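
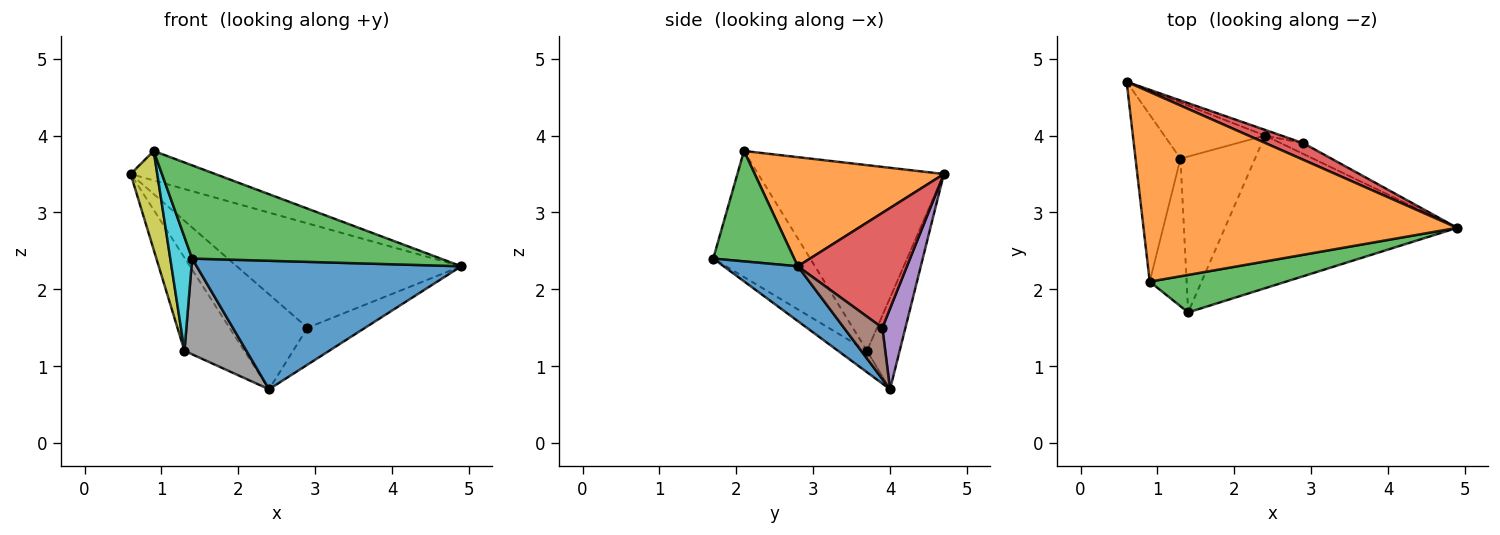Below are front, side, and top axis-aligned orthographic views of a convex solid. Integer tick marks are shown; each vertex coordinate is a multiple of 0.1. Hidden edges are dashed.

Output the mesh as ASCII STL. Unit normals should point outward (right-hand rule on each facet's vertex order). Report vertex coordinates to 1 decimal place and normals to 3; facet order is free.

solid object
 facet normal 0.178 -0.634 -0.753
  outer loop
   vertex 2.4 4.0 0.7
   vertex 4.9 2.8 2.3
   vertex 1.4 1.7 2.4
  endloop
 endfacet
 facet normal 0.325 0.145 0.934
  outer loop
   vertex 0.9 2.1 3.8
   vertex 4.9 2.8 2.3
   vertex 0.6 4.7 3.5
  endloop
 endfacet
 facet normal 0.289 -0.888 0.357
  outer loop
   vertex 0.9 2.1 3.8
   vertex 1.4 1.7 2.4
   vertex 4.9 2.8 2.3
  endloop
 endfacet
 facet normal 0.433 0.890 0.142
  outer loop
   vertex 2.9 3.9 1.5
   vertex 0.6 4.7 3.5
   vertex 4.9 2.8 2.3
  endloop
 endfacet
 facet normal 0.283 0.957 -0.057
  outer loop
   vertex 2.9 3.9 1.5
   vertex 2.4 4.0 0.7
   vertex 0.6 4.7 3.5
  endloop
 endfacet
 facet normal 0.539 0.809 -0.236
  outer loop
   vertex 2.9 3.9 1.5
   vertex 4.9 2.8 2.3
   vertex 2.4 4.0 0.7
  endloop
 endfacet
 facet normal -0.424 0.776 -0.467
  outer loop
   vertex 1.3 3.7 1.2
   vertex 0.6 4.7 3.5
   vertex 2.4 4.0 0.7
  endloop
 endfacet
 facet normal -0.238 -0.508 -0.828
  outer loop
   vertex 1.3 3.7 1.2
   vertex 2.4 4.0 0.7
   vertex 1.4 1.7 2.4
  endloop
 endfacet
 facet normal -0.963 -0.138 -0.233
  outer loop
   vertex 1.3 3.7 1.2
   vertex 0.9 2.1 3.8
   vertex 0.6 4.7 3.5
  endloop
 endfacet
 facet normal -0.938 -0.212 -0.275
  outer loop
   vertex 1.3 3.7 1.2
   vertex 1.4 1.7 2.4
   vertex 0.9 2.1 3.8
  endloop
 endfacet
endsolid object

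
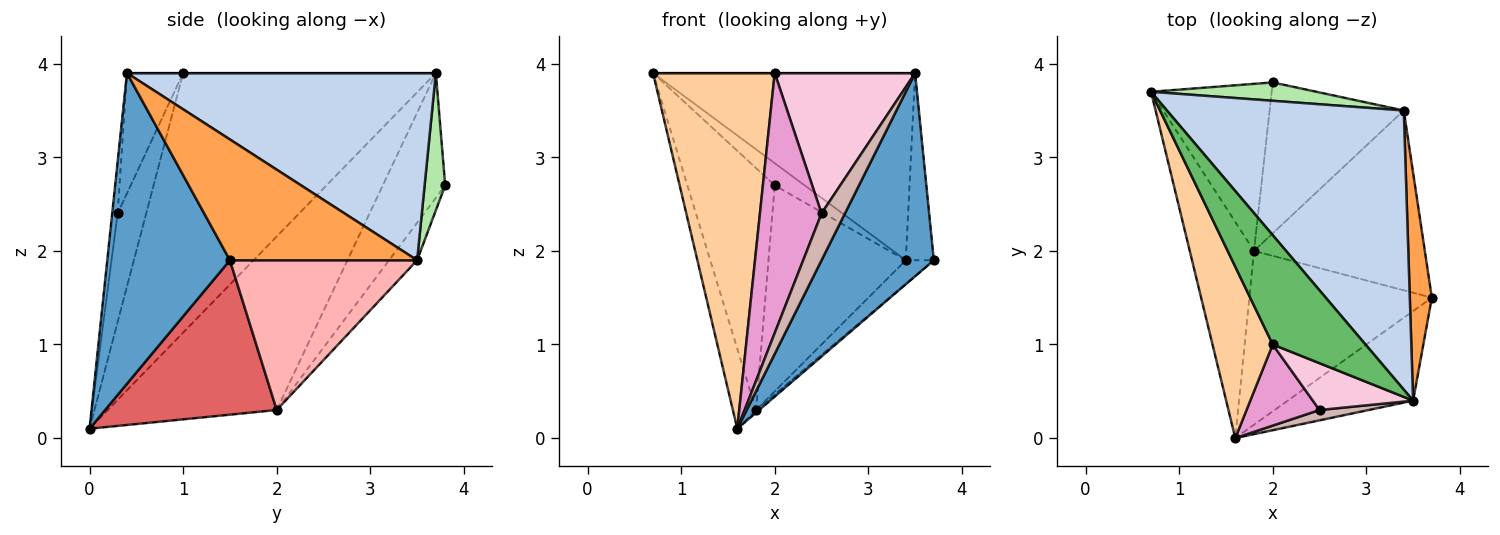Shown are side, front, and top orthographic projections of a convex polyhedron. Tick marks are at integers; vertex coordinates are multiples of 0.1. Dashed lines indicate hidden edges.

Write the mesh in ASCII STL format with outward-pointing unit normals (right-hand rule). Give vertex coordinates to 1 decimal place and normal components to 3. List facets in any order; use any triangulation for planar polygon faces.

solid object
 facet normal 0.707 -0.647 -0.285
  outer loop
   vertex 3.5 0.4 3.9
   vertex 1.6 0.0 0.1
   vertex 3.7 1.5 1.9
  endloop
 endfacet
 facet normal 0.549 0.466 0.694
  outer loop
   vertex 3.4 3.5 1.9
   vertex 0.7 3.7 3.9
   vertex 3.5 0.4 3.9
  endloop
 endfacet
 facet normal 0.973 0.146 0.178
  outer loop
   vertex 3.4 3.5 1.9
   vertex 3.5 0.4 3.9
   vertex 3.7 1.5 1.9
  endloop
 endfacet
 facet normal -0.882 -0.425 0.205
  outer loop
   vertex 2.0 1.0 3.9
   vertex 0.7 3.7 3.9
   vertex 1.6 0.0 0.1
  endloop
 endfacet
 facet normal 0.000 0.000 1.000
  outer loop
   vertex 2.0 1.0 3.9
   vertex 3.5 0.4 3.9
   vertex 0.7 3.7 3.9
  endloop
 endfacet
 facet normal 0.468 0.681 0.564
  outer loop
   vertex 2.0 3.8 2.7
   vertex 0.7 3.7 3.9
   vertex 3.4 3.5 1.9
  endloop
 endfacet
 facet normal 0.646 0.012 -0.763
  outer loop
   vertex 1.8 2.0 0.3
   vertex 3.7 1.5 1.9
   vertex 1.6 0.0 0.1
  endloop
 endfacet
 facet normal 0.656 0.098 -0.748
  outer loop
   vertex 1.8 2.0 0.3
   vertex 3.4 3.5 1.9
   vertex 3.7 1.5 1.9
  endloop
 endfacet
 facet normal -0.163 0.796 -0.583
  outer loop
   vertex 1.8 2.0 0.3
   vertex 2.0 3.8 2.7
   vertex 3.4 3.5 1.9
  endloop
 endfacet
 facet normal -0.930 0.127 -0.344
  outer loop
   vertex 1.8 2.0 0.3
   vertex 1.6 0.0 0.1
   vertex 0.7 3.7 3.9
  endloop
 endfacet
 facet normal -0.507 0.709 -0.490
  outer loop
   vertex 1.8 2.0 0.3
   vertex 0.7 3.7 3.9
   vertex 2.0 3.8 2.7
  endloop
 endfacet
 facet normal -0.221 -0.952 0.211
  outer loop
   vertex 2.5 0.3 2.4
   vertex 1.6 0.0 0.1
   vertex 3.5 0.4 3.9
  endloop
 endfacet
 facet normal -0.405 -0.873 0.272
  outer loop
   vertex 2.5 0.3 2.4
   vertex 2.0 1.0 3.9
   vertex 1.6 0.0 0.1
  endloop
 endfacet
 facet normal -0.355 -0.887 0.296
  outer loop
   vertex 2.5 0.3 2.4
   vertex 3.5 0.4 3.9
   vertex 2.0 1.0 3.9
  endloop
 endfacet
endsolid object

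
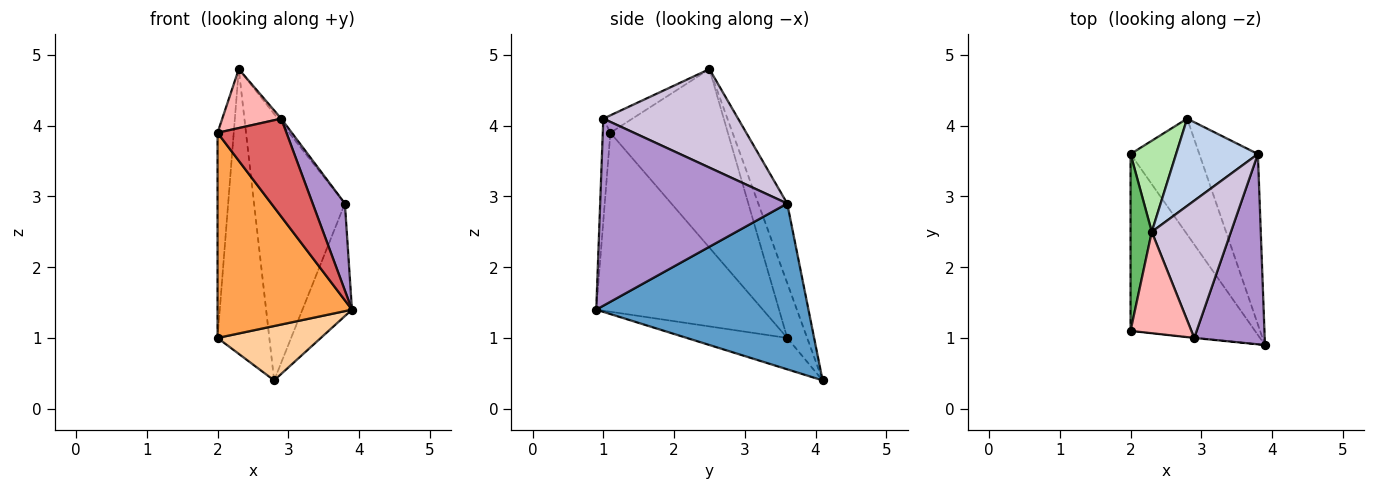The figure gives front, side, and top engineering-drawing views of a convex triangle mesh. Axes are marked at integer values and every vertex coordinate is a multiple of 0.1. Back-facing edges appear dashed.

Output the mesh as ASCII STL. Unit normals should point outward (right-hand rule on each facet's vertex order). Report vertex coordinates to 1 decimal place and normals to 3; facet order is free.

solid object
 facet normal 0.921 0.215 -0.325
  outer loop
   vertex 3.8 3.6 2.9
   vertex 3.9 0.9 1.4
   vertex 2.8 4.1 0.4
  endloop
 endfacet
 facet normal -0.290 0.910 0.298
  outer loop
   vertex 3.8 3.6 2.9
   vertex 2.8 4.1 0.4
   vertex 2.3 2.5 4.8
  endloop
 endfacet
 facet normal -0.684 -0.552 -0.476
  outer loop
   vertex 2.0 3.6 1.0
   vertex 3.9 0.9 1.4
   vertex 2.0 1.1 3.9
  endloop
 endfacet
 facet normal -0.382 -0.393 -0.837
  outer loop
   vertex 2.0 3.6 1.0
   vertex 2.8 4.1 0.4
   vertex 3.9 0.9 1.4
  endloop
 endfacet
 facet normal -0.984 0.136 0.117
  outer loop
   vertex 2.0 3.6 1.0
   vertex 2.0 1.1 3.9
   vertex 2.3 2.5 4.8
  endloop
 endfacet
 facet normal -0.344 0.894 0.286
  outer loop
   vertex 2.0 3.6 1.0
   vertex 2.3 2.5 4.8
   vertex 2.8 4.1 0.4
  endloop
 endfacet
 facet normal -0.110 -0.994 -0.004
  outer loop
   vertex 2.9 1.0 4.1
   vertex 2.0 1.1 3.9
   vertex 3.9 0.9 1.4
  endloop
 endfacet
 facet normal -0.241 -0.488 0.839
  outer loop
   vertex 2.9 1.0 4.1
   vertex 2.3 2.5 4.8
   vertex 2.0 1.1 3.9
  endloop
 endfacet
 facet normal 0.924 -0.159 0.348
  outer loop
   vertex 2.9 1.0 4.1
   vertex 3.9 0.9 1.4
   vertex 3.8 3.6 2.9
  endloop
 endfacet
 facet normal 0.779 0.019 0.626
  outer loop
   vertex 2.9 1.0 4.1
   vertex 3.8 3.6 2.9
   vertex 2.3 2.5 4.8
  endloop
 endfacet
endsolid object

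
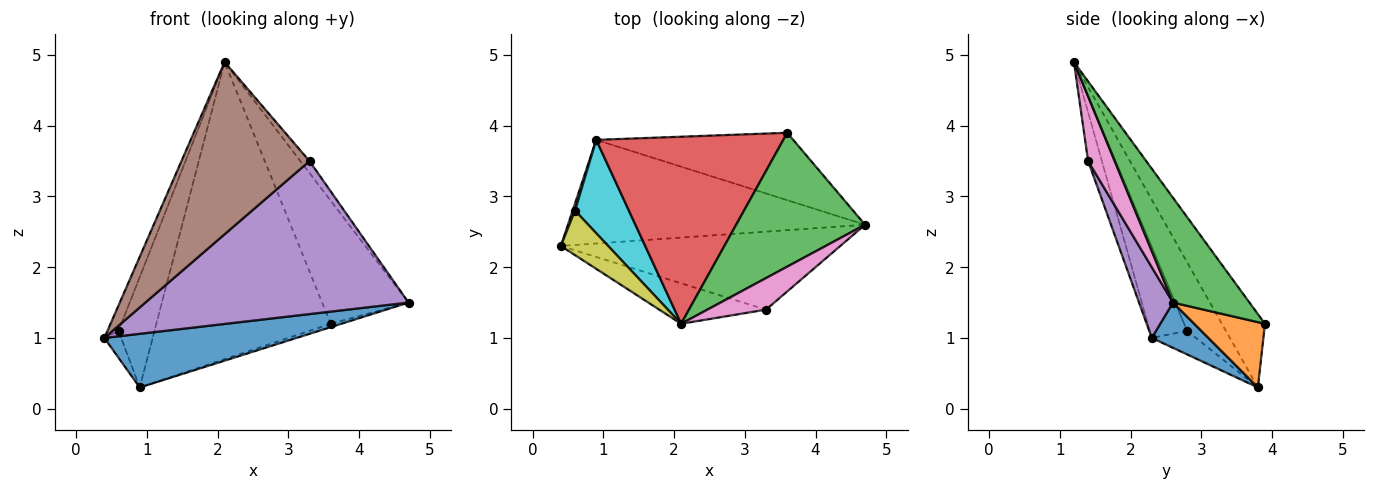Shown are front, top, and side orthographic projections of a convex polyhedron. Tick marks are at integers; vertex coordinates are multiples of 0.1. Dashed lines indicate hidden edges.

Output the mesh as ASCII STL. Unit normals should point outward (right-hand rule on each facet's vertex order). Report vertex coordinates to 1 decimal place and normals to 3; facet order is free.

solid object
 facet normal 0.134 -0.455 -0.880
  outer loop
   vertex 0.9 3.8 0.3
   vertex 4.7 2.6 1.5
   vertex 0.4 2.3 1.0
  endloop
 endfacet
 facet normal 0.314 0.047 -0.948
  outer loop
   vertex 3.6 3.9 1.2
   vertex 4.7 2.6 1.5
   vertex 0.9 3.8 0.3
  endloop
 endfacet
 facet normal 0.514 0.580 0.632
  outer loop
   vertex 3.6 3.9 1.2
   vertex 2.1 1.2 4.9
   vertex 4.7 2.6 1.5
  endloop
 endfacet
 facet normal -0.205 0.828 0.522
  outer loop
   vertex 3.6 3.9 1.2
   vertex 0.9 3.8 0.3
   vertex 2.1 1.2 4.9
  endloop
 endfacet
 facet normal 0.114 -0.885 -0.451
  outer loop
   vertex 3.3 1.4 3.5
   vertex 0.4 2.3 1.0
   vertex 4.7 2.6 1.5
  endloop
 endfacet
 facet normal -0.104 -0.968 -0.228
  outer loop
   vertex 3.3 1.4 3.5
   vertex 2.1 1.2 4.9
   vertex 0.4 2.3 1.0
  endloop
 endfacet
 facet normal 0.718 0.247 0.651
  outer loop
   vertex 3.3 1.4 3.5
   vertex 4.7 2.6 1.5
   vertex 2.1 1.2 4.9
  endloop
 endfacet
 facet normal -0.931 0.354 0.093
  outer loop
   vertex 0.6 2.8 1.1
   vertex 0.9 3.8 0.3
   vertex 0.4 2.3 1.0
  endloop
 endfacet
 facet normal -0.858 0.254 0.446
  outer loop
   vertex 0.6 2.8 1.1
   vertex 0.4 2.3 1.0
   vertex 2.1 1.2 4.9
  endloop
 endfacet
 facet normal -0.635 0.590 0.499
  outer loop
   vertex 0.6 2.8 1.1
   vertex 2.1 1.2 4.9
   vertex 0.9 3.8 0.3
  endloop
 endfacet
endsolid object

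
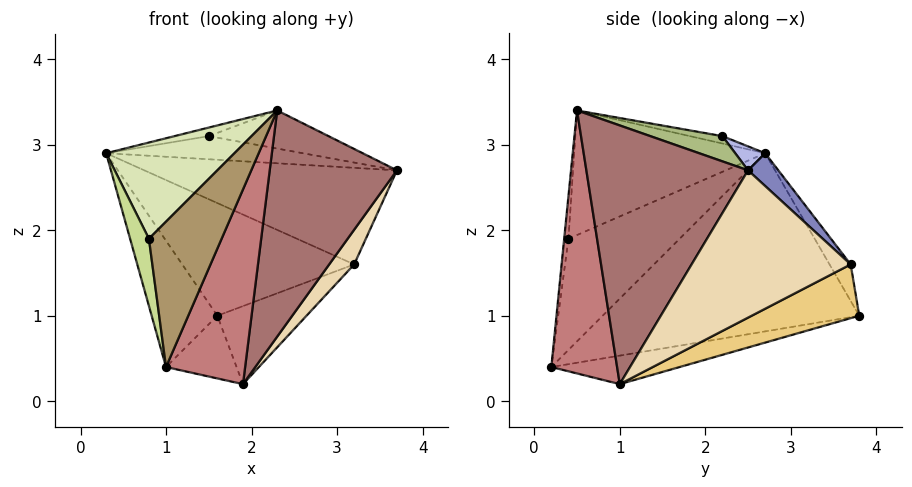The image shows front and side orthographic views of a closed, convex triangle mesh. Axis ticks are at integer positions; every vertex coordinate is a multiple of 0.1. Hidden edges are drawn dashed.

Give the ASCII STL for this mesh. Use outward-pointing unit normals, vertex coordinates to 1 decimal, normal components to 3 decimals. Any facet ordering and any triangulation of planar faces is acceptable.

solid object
 facet normal -0.860 0.220 -0.461
  outer loop
   vertex 1.6 3.8 1.0
   vertex 1.0 0.2 0.4
   vertex 0.3 2.7 2.9
  endloop
 endfacet
 facet normal 0.083 0.692 0.717
  outer loop
   vertex 3.2 3.7 1.6
   vertex 0.3 2.7 2.9
   vertex 3.7 2.5 2.7
  endloop
 endfacet
 facet normal -0.110 0.891 0.441
  outer loop
   vertex 3.2 3.7 1.6
   vertex 1.6 3.8 1.0
   vertex 0.3 2.7 2.9
  endloop
 endfacet
 facet normal 0.081 0.531 0.843
  outer loop
   vertex 1.5 2.2 3.1
   vertex 3.7 2.5 2.7
   vertex 0.3 2.7 2.9
  endloop
 endfacet
 facet normal -0.114 0.120 0.986
  outer loop
   vertex 1.5 2.2 3.1
   vertex 0.3 2.7 2.9
   vertex 2.3 0.5 3.4
  endloop
 endfacet
 facet normal 0.142 0.237 0.961
  outer loop
   vertex 1.5 2.2 3.1
   vertex 2.3 0.5 3.4
   vertex 3.7 2.5 2.7
  endloop
 endfacet
 facet normal -0.980 -0.166 -0.109
  outer loop
   vertex 0.8 0.4 1.9
   vertex 0.3 2.7 2.9
   vertex 1.0 0.2 0.4
  endloop
 endfacet
 facet normal -0.627 -0.421 0.655
  outer loop
   vertex 0.8 0.4 1.9
   vertex 2.3 0.5 3.4
   vertex 0.3 2.7 2.9
  endloop
 endfacet
 facet normal -0.058 -0.991 0.124
  outer loop
   vertex 0.8 0.4 1.9
   vertex 1.0 0.2 0.4
   vertex 2.3 0.5 3.4
  endloop
 endfacet
 facet normal -0.389 0.214 -0.896
  outer loop
   vertex 1.9 1.0 0.2
   vertex 1.0 0.2 0.4
   vertex 1.6 3.8 1.0
  endloop
 endfacet
 facet normal 0.352 0.292 -0.889
  outer loop
   vertex 1.9 1.0 0.2
   vertex 1.6 3.8 1.0
   vertex 3.2 3.7 1.6
  endloop
 endfacet
 facet normal 0.840 -0.132 -0.526
  outer loop
   vertex 1.9 1.0 0.2
   vertex 3.2 3.7 1.6
   vertex 3.7 2.5 2.7
  endloop
 endfacet
 facet normal 0.771 -0.607 -0.191
  outer loop
   vertex 1.9 1.0 0.2
   vertex 3.7 2.5 2.7
   vertex 2.3 0.5 3.4
  endloop
 endfacet
 facet normal 0.627 -0.754 -0.196
  outer loop
   vertex 1.9 1.0 0.2
   vertex 2.3 0.5 3.4
   vertex 1.0 0.2 0.4
  endloop
 endfacet
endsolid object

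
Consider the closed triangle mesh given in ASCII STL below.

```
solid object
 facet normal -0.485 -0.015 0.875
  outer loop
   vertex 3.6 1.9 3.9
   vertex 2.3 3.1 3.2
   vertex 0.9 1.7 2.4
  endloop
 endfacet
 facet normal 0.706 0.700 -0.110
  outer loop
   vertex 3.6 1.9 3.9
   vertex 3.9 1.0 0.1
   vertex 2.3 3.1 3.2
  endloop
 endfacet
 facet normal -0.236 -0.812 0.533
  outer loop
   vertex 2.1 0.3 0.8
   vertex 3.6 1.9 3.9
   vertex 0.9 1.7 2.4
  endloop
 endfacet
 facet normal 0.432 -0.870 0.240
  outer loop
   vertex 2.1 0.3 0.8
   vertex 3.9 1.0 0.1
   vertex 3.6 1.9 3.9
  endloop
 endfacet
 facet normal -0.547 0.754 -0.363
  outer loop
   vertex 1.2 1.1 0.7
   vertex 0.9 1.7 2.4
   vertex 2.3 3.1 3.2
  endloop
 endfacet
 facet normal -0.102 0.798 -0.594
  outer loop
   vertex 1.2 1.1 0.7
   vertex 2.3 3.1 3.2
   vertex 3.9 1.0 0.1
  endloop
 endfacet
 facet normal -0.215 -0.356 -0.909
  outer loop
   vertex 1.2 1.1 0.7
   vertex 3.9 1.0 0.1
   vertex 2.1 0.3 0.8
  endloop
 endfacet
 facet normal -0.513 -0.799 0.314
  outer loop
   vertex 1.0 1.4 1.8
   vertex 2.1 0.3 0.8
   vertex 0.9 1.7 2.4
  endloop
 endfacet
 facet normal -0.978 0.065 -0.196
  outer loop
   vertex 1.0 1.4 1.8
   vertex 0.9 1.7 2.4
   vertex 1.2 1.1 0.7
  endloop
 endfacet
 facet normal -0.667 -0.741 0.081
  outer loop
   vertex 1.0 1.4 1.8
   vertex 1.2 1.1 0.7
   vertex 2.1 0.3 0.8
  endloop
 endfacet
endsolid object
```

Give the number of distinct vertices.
7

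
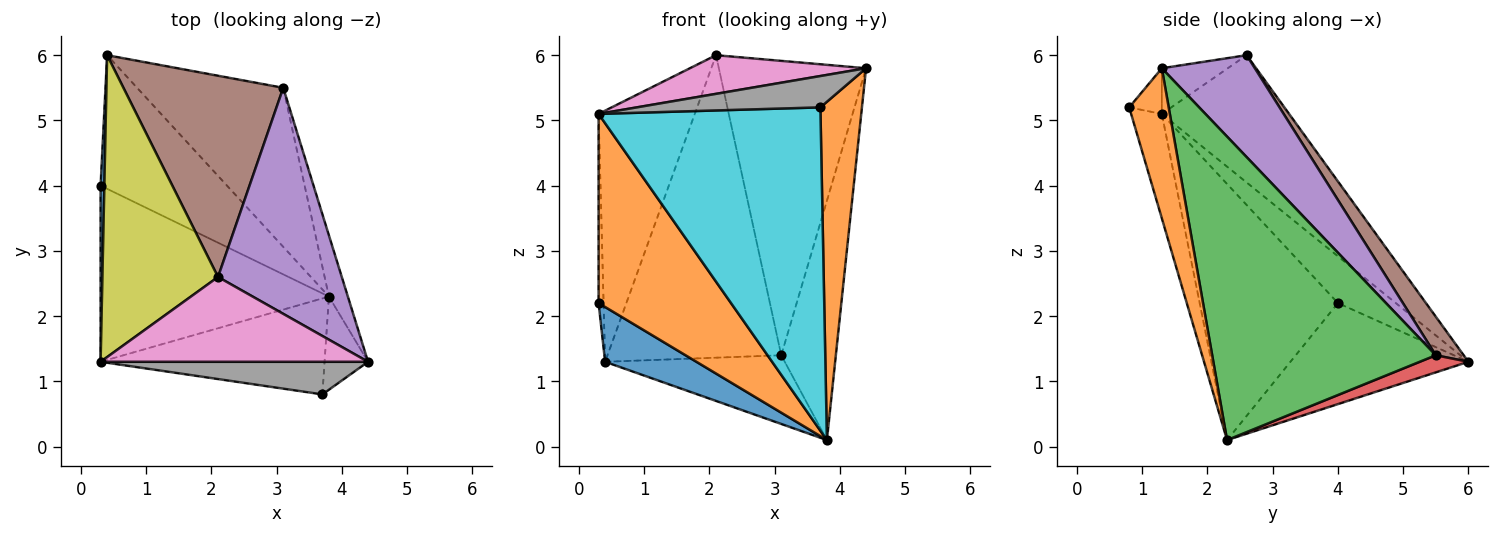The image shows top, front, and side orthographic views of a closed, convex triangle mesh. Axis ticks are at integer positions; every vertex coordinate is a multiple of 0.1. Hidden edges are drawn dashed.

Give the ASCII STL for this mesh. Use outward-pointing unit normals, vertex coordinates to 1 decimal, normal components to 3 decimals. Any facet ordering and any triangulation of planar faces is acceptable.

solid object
 facet normal -0.595 -0.305 -0.744
  outer loop
   vertex 3.8 2.3 0.1
   vertex 0.3 4.0 2.2
   vertex 0.4 6.0 1.3
  endloop
 endfacet
 facet normal 0.676 -0.711 -0.196
  outer loop
   vertex 3.7 0.8 5.2
   vertex 3.8 2.3 0.1
   vertex 4.4 1.3 5.8
  endloop
 endfacet
 facet normal 0.970 0.237 -0.061
  outer loop
   vertex 3.1 5.5 1.4
   vertex 4.4 1.3 5.8
   vertex 3.8 2.3 0.1
  endloop
 endfacet
 facet normal 0.107 0.394 -0.913
  outer loop
   vertex 3.1 5.5 1.4
   vertex 3.8 2.3 0.1
   vertex 0.4 6.0 1.3
  endloop
 endfacet
 facet normal 0.448 0.709 0.544
  outer loop
   vertex 3.1 5.5 1.4
   vertex 2.1 2.6 6.0
   vertex 4.4 1.3 5.8
  endloop
 endfacet
 facet normal 0.132 0.825 0.549
  outer loop
   vertex 3.1 5.5 1.4
   vertex 0.4 6.0 1.3
   vertex 2.1 2.6 6.0
  endloop
 endfacet
 facet normal -0.154 -0.410 0.899
  outer loop
   vertex 0.3 1.3 5.1
   vertex 4.4 1.3 5.8
   vertex 2.1 2.6 6.0
  endloop
 endfacet
 facet normal -0.122 -0.688 0.716
  outer loop
   vertex 0.3 1.3 5.1
   vertex 3.7 0.8 5.2
   vertex 4.4 1.3 5.8
  endloop
 endfacet
 facet normal -0.646 0.488 0.587
  outer loop
   vertex 0.3 1.3 5.1
   vertex 2.1 2.6 6.0
   vertex 0.4 6.0 1.3
  endloop
 endfacet
 facet normal -0.131 -0.950 -0.282
  outer loop
   vertex 0.3 1.3 5.1
   vertex 3.8 2.3 0.1
   vertex 3.7 0.8 5.2
  endloop
 endfacet
 facet normal -0.993 0.085 0.080
  outer loop
   vertex 0.3 1.3 5.1
   vertex 0.4 6.0 1.3
   vertex 0.3 4.0 2.2
  endloop
 endfacet
 facet normal -0.607 -0.581 -0.541
  outer loop
   vertex 0.3 1.3 5.1
   vertex 0.3 4.0 2.2
   vertex 3.8 2.3 0.1
  endloop
 endfacet
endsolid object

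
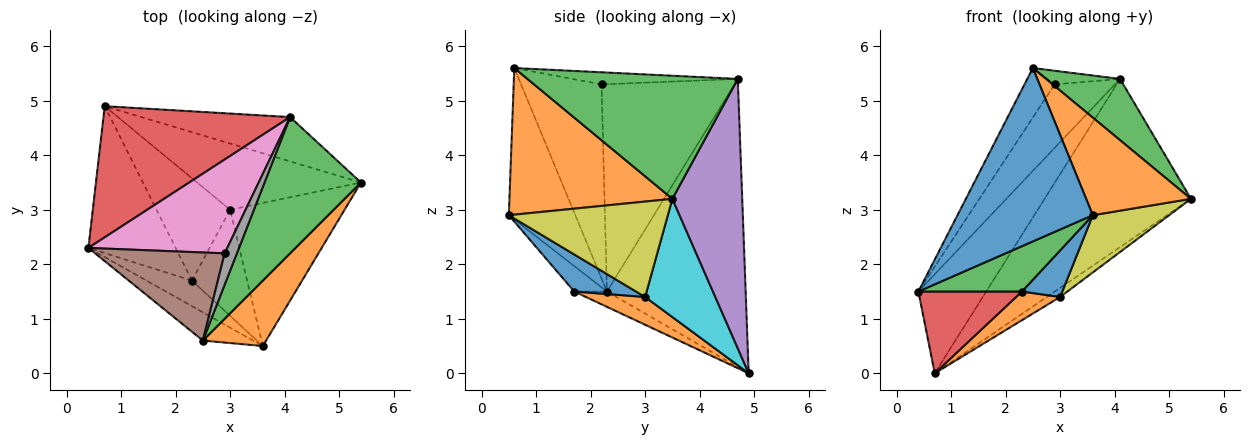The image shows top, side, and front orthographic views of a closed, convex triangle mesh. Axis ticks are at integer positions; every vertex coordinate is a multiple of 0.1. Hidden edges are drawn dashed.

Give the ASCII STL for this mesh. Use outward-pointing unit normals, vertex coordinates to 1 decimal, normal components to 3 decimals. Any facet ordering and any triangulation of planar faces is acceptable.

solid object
 facet normal -0.436 -0.888 -0.145
  outer loop
   vertex 2.5 0.6 5.6
   vertex 0.4 2.3 1.5
   vertex 3.6 0.5 2.9
  endloop
 endfacet
 facet normal 0.791 -0.509 0.341
  outer loop
   vertex 2.5 0.6 5.6
   vertex 3.6 0.5 2.9
   vertex 5.4 3.5 3.2
  endloop
 endfacet
 facet normal 0.759 -0.267 0.594
  outer loop
   vertex 4.1 4.7 5.4
   vertex 2.5 0.6 5.6
   vertex 5.4 3.5 3.2
  endloop
 endfacet
 facet normal -0.776 0.380 0.503
  outer loop
   vertex 0.7 4.9 0.0
   vertex 0.4 2.3 1.5
   vertex 4.1 4.7 5.4
  endloop
 endfacet
 facet normal 0.419 0.878 -0.231
  outer loop
   vertex 0.7 4.9 0.0
   vertex 4.1 4.7 5.4
   vertex 5.4 3.5 3.2
  endloop
 endfacet
 facet normal -0.794 0.298 0.530
  outer loop
   vertex 2.9 2.2 5.3
   vertex 0.4 2.3 1.5
   vertex 2.5 0.6 5.6
  endloop
 endfacet
 facet normal -0.778 0.352 0.521
  outer loop
   vertex 2.9 2.2 5.3
   vertex 4.1 4.7 5.4
   vertex 0.4 2.3 1.5
  endloop
 endfacet
 facet normal -0.672 0.295 0.679
  outer loop
   vertex 2.9 2.2 5.3
   vertex 2.5 0.6 5.6
   vertex 4.1 4.7 5.4
  endloop
 endfacet
 facet normal 0.612 -0.294 -0.734
  outer loop
   vertex 3.0 3.0 1.4
   vertex 5.4 3.5 3.2
   vertex 3.6 0.5 2.9
  endloop
 endfacet
 facet normal 0.582 0.110 -0.806
  outer loop
   vertex 3.0 3.0 1.4
   vertex 0.7 4.9 0.0
   vertex 5.4 3.5 3.2
  endloop
 endfacet
 facet normal 0.524 -0.342 -0.780
  outer loop
   vertex 2.3 1.7 1.5
   vertex 3.0 3.0 1.4
   vertex 3.6 0.5 2.9
  endloop
 endfacet
 facet normal 0.341 -0.253 -0.905
  outer loop
   vertex 2.3 1.7 1.5
   vertex 0.7 4.9 0.0
   vertex 3.0 3.0 1.4
  endloop
 endfacet
 facet normal -0.265 -0.840 -0.474
  outer loop
   vertex 2.3 1.7 1.5
   vertex 3.6 0.5 2.9
   vertex 0.4 2.3 1.5
  endloop
 endfacet
 facet normal -0.152 -0.481 -0.864
  outer loop
   vertex 2.3 1.7 1.5
   vertex 0.4 2.3 1.5
   vertex 0.7 4.9 0.0
  endloop
 endfacet
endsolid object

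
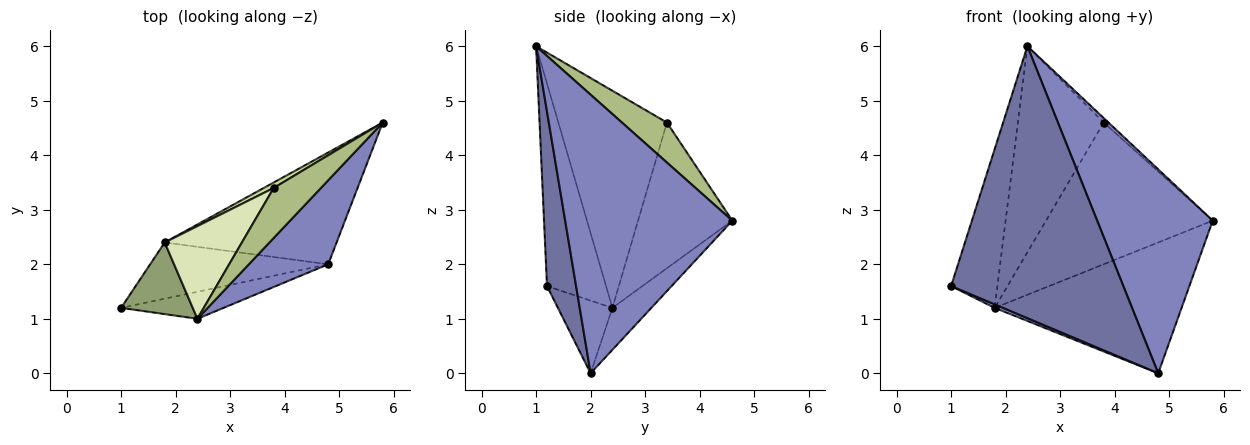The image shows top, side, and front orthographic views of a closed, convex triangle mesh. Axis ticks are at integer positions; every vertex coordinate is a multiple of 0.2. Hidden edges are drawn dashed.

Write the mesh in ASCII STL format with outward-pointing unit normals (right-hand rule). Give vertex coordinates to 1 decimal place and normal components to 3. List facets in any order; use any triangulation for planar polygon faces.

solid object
 facet normal 0.166 -0.981 -0.097
  outer loop
   vertex 2.4 1.0 6.0
   vertex 1.0 1.2 1.6
   vertex 4.8 2.0 0.0
  endloop
 endfacet
 facet normal 0.801 -0.554 0.228
  outer loop
   vertex 2.4 1.0 6.0
   vertex 4.8 2.0 0.0
   vertex 5.8 4.6 2.8
  endloop
 endfacet
 facet normal -0.377 -0.057 -0.924
  outer loop
   vertex 1.8 2.4 1.2
   vertex 4.8 2.0 0.0
   vertex 1.0 1.2 1.6
  endloop
 endfacet
 facet normal -0.156 0.751 -0.641
  outer loop
   vertex 1.8 2.4 1.2
   vertex 5.8 4.6 2.8
   vertex 4.8 2.0 0.0
  endloop
 endfacet
 facet normal -0.758 0.595 0.268
  outer loop
   vertex 1.8 2.4 1.2
   vertex 1.0 1.2 1.6
   vertex 2.4 1.0 6.0
  endloop
 endfacet
 facet normal 0.644 0.068 0.762
  outer loop
   vertex 3.8 3.4 4.6
   vertex 2.4 1.0 6.0
   vertex 5.8 4.6 2.8
  endloop
 endfacet
 facet normal -0.492 0.870 0.033
  outer loop
   vertex 3.8 3.4 4.6
   vertex 5.8 4.6 2.8
   vertex 1.8 2.4 1.2
  endloop
 endfacet
 facet normal -0.756 0.597 0.269
  outer loop
   vertex 3.8 3.4 4.6
   vertex 1.8 2.4 1.2
   vertex 2.4 1.0 6.0
  endloop
 endfacet
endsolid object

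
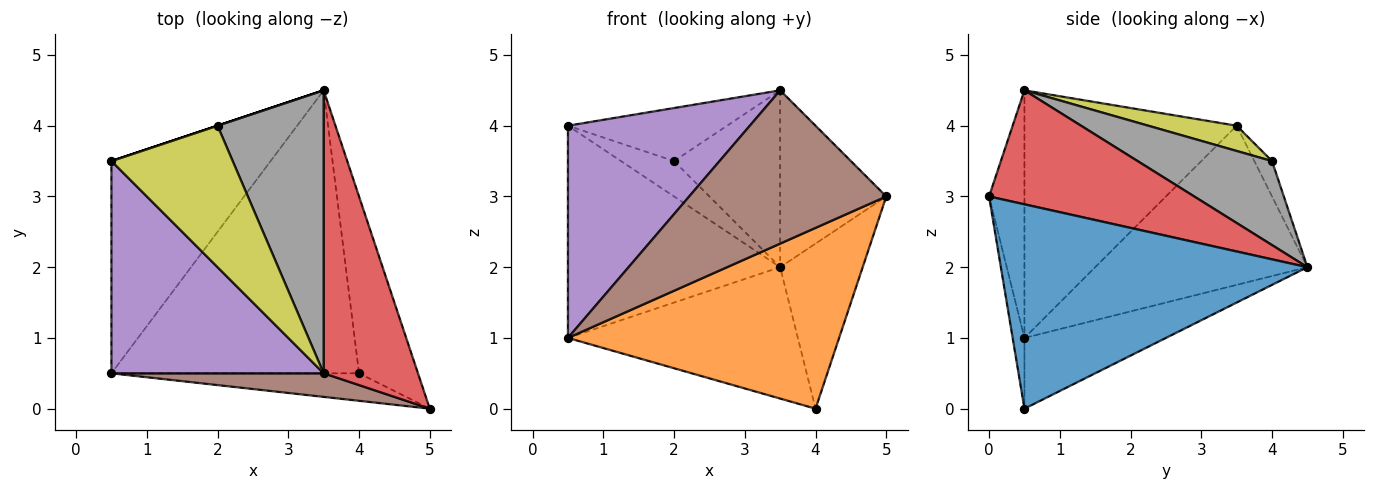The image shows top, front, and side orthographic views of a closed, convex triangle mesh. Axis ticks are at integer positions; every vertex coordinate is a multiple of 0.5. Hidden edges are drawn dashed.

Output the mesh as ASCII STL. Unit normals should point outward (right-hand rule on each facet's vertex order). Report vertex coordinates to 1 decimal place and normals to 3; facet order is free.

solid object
 facet normal 0.930 0.250 -0.268
  outer loop
   vertex 4.0 0.5 0.0
   vertex 3.5 4.5 2.0
   vertex 5.0 0.0 3.0
  endloop
 endfacet
 facet normal -0.043 -0.988 -0.150
  outer loop
   vertex 0.5 0.5 1.0
   vertex 4.0 0.5 0.0
   vertex 5.0 0.0 3.0
  endloop
 endfacet
 facet normal -0.251 0.408 -0.878
  outer loop
   vertex 0.5 0.5 1.0
   vertex 3.5 4.5 2.0
   vertex 4.0 0.5 0.0
  endloop
 endfacet
 facet normal 0.716 0.370 0.592
  outer loop
   vertex 3.5 0.5 4.5
   vertex 5.0 0.0 3.0
   vertex 3.5 4.5 2.0
  endloop
 endfacet
 facet normal -0.636 -0.545 0.545
  outer loop
   vertex 3.5 0.5 4.5
   vertex 0.5 3.5 4.0
   vertex 0.5 0.5 1.0
  endloop
 endfacet
 facet normal -0.175 -0.973 0.150
  outer loop
   vertex 3.5 0.5 4.5
   vertex 0.5 0.5 1.0
   vertex 5.0 0.0 3.0
  endloop
 endfacet
 facet normal -0.316 0.949 0.000
  outer loop
   vertex 2.0 4.0 3.5
   vertex 3.5 4.5 2.0
   vertex 0.5 3.5 4.0
  endloop
 endfacet
 facet normal 0.557 0.440 0.704
  outer loop
   vertex 2.0 4.0 3.5
   vertex 3.5 0.5 4.5
   vertex 3.5 4.5 2.0
  endloop
 endfacet
 facet normal 0.191 0.345 0.919
  outer loop
   vertex 2.0 4.0 3.5
   vertex 0.5 3.5 4.0
   vertex 3.5 0.5 4.5
  endloop
 endfacet
 facet normal -0.577 0.577 -0.577
  outer loop
   vertex 0.5 0.5 1.0
   vertex 0.5 3.5 4.0
   vertex 3.5 4.5 2.0
  endloop
 endfacet
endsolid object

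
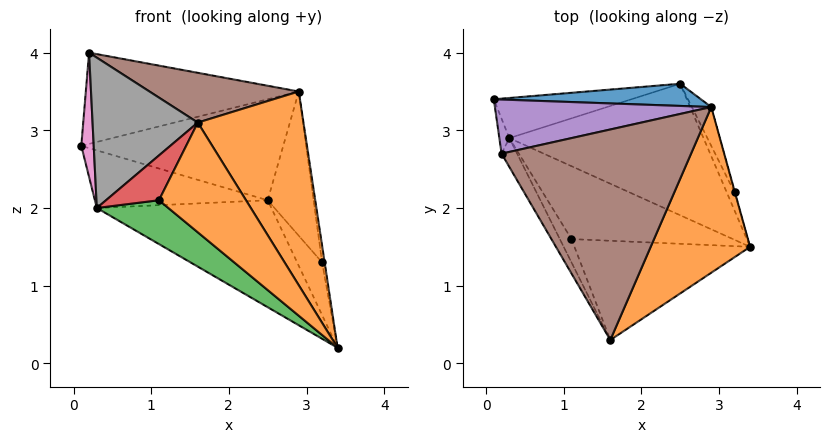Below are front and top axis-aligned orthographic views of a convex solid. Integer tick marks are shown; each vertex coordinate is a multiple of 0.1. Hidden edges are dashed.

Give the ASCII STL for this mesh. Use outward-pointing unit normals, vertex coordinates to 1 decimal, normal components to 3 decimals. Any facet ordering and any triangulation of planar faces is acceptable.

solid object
 facet normal -0.019 0.977 0.215
  outer loop
   vertex 2.9 3.3 3.5
   vertex 2.5 3.6 2.1
   vertex 0.1 3.4 2.8
  endloop
 endfacet
 facet normal 0.841 -0.411 0.352
  outer loop
   vertex 2.9 3.3 3.5
   vertex 1.6 0.3 3.1
   vertex 3.4 1.5 0.2
  endloop
 endfacet
 facet normal -0.229 0.799 -0.556
  outer loop
   vertex 0.3 2.9 2.0
   vertex 0.1 3.4 2.8
   vertex 2.5 3.6 2.1
  endloop
 endfacet
 facet normal -0.163 0.623 -0.765
  outer loop
   vertex 0.3 2.9 2.0
   vertex 2.5 3.6 2.1
   vertex 3.4 1.5 0.2
  endloop
 endfacet
 facet normal -0.096 0.856 0.508
  outer loop
   vertex 0.2 2.7 4.0
   vertex 2.9 3.3 3.5
   vertex 0.1 3.4 2.8
  endloop
 endfacet
 facet normal 0.225 -0.224 0.948
  outer loop
   vertex 0.2 2.7 4.0
   vertex 1.6 0.3 3.1
   vertex 2.9 3.3 3.5
  endloop
 endfacet
 facet normal -0.961 -0.265 -0.075
  outer loop
   vertex 0.2 2.7 4.0
   vertex 0.1 3.4 2.8
   vertex 0.3 2.9 2.0
  endloop
 endfacet
 facet normal -0.875 -0.476 -0.091
  outer loop
   vertex 0.2 2.7 4.0
   vertex 0.3 2.9 2.0
   vertex 1.6 0.3 3.1
  endloop
 endfacet
 facet normal 0.835 0.520 -0.179
  outer loop
   vertex 3.2 2.2 1.3
   vertex 3.4 1.5 0.2
   vertex 2.5 3.6 2.1
  endloop
 endfacet
 facet normal 0.948 0.316 -0.029
  outer loop
   vertex 3.2 2.2 1.3
   vertex 2.9 3.3 3.5
   vertex 3.4 1.5 0.2
  endloop
 endfacet
 facet normal 0.853 0.504 -0.136
  outer loop
   vertex 3.2 2.2 1.3
   vertex 2.5 3.6 2.1
   vertex 2.9 3.3 3.5
  endloop
 endfacet
 facet normal -0.506 -0.640 -0.579
  outer loop
   vertex 1.1 1.6 2.1
   vertex 3.4 1.5 0.2
   vertex 1.6 0.3 3.1
  endloop
 endfacet
 facet normal -0.590 -0.416 -0.692
  outer loop
   vertex 1.1 1.6 2.1
   vertex 0.3 2.9 2.0
   vertex 3.4 1.5 0.2
  endloop
 endfacet
 facet normal -0.811 -0.520 -0.270
  outer loop
   vertex 1.1 1.6 2.1
   vertex 1.6 0.3 3.1
   vertex 0.3 2.9 2.0
  endloop
 endfacet
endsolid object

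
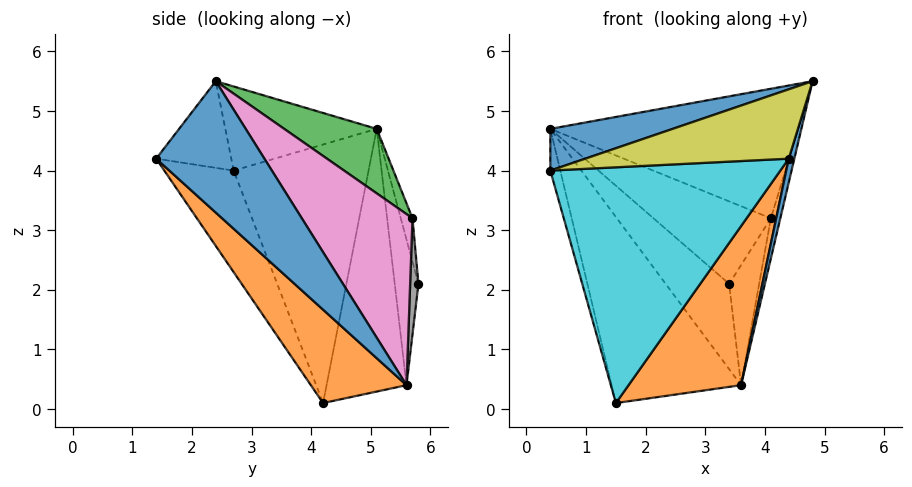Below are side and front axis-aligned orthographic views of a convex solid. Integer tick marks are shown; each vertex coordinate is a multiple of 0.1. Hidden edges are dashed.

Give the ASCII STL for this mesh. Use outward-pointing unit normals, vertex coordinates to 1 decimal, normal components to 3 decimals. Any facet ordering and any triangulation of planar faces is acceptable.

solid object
 facet normal -0.327 -0.265 0.907
  outer loop
   vertex 0.4 2.7 4.0
   vertex 4.8 2.4 5.5
   vertex 0.4 5.1 4.7
  endloop
 endfacet
 facet normal -0.967 0.072 -0.245
  outer loop
   vertex 0.4 2.7 4.0
   vertex 0.4 5.1 4.7
   vertex 1.5 4.2 0.1
  endloop
 endfacet
 facet normal 0.220 0.589 0.778
  outer loop
   vertex 4.1 5.7 3.2
   vertex 0.4 5.1 4.7
   vertex 4.8 2.4 5.5
  endloop
 endfacet
 facet normal -0.098 0.984 0.152
  outer loop
   vertex 4.1 5.7 3.2
   vertex 3.4 5.8 2.1
   vertex 0.4 5.1 4.7
  endloop
 endfacet
 facet normal -0.346 0.926 -0.150
  outer loop
   vertex 3.6 5.6 0.4
   vertex 0.4 5.1 4.7
   vertex 3.4 5.8 2.1
  endloop
 endfacet
 facet normal -0.504 0.817 -0.280
  outer loop
   vertex 3.6 5.6 0.4
   vertex 1.5 4.2 0.1
   vertex 0.4 5.1 4.7
  endloop
 endfacet
 facet normal 0.980 0.084 -0.178
  outer loop
   vertex 3.6 5.6 0.4
   vertex 4.1 5.7 3.2
   vertex 4.8 2.4 5.5
  endloop
 endfacet
 facet normal 0.266 0.961 -0.082
  outer loop
   vertex 3.6 5.6 0.4
   vertex 3.4 5.8 2.1
   vertex 4.1 5.7 3.2
  endloop
 endfacet
 facet normal -0.267 -0.723 0.638
  outer loop
   vertex 4.4 1.4 4.2
   vertex 4.8 2.4 5.5
   vertex 0.4 2.7 4.0
  endloop
 endfacet
 facet normal -0.263 -0.873 -0.410
  outer loop
   vertex 4.4 1.4 4.2
   vertex 0.4 2.7 4.0
   vertex 1.5 4.2 0.1
  endloop
 endfacet
 facet normal 0.965 -0.050 -0.258
  outer loop
   vertex 4.4 1.4 4.2
   vertex 3.6 5.6 0.4
   vertex 4.8 2.4 5.5
  endloop
 endfacet
 facet normal 0.463 -0.545 -0.699
  outer loop
   vertex 4.4 1.4 4.2
   vertex 1.5 4.2 0.1
   vertex 3.6 5.6 0.4
  endloop
 endfacet
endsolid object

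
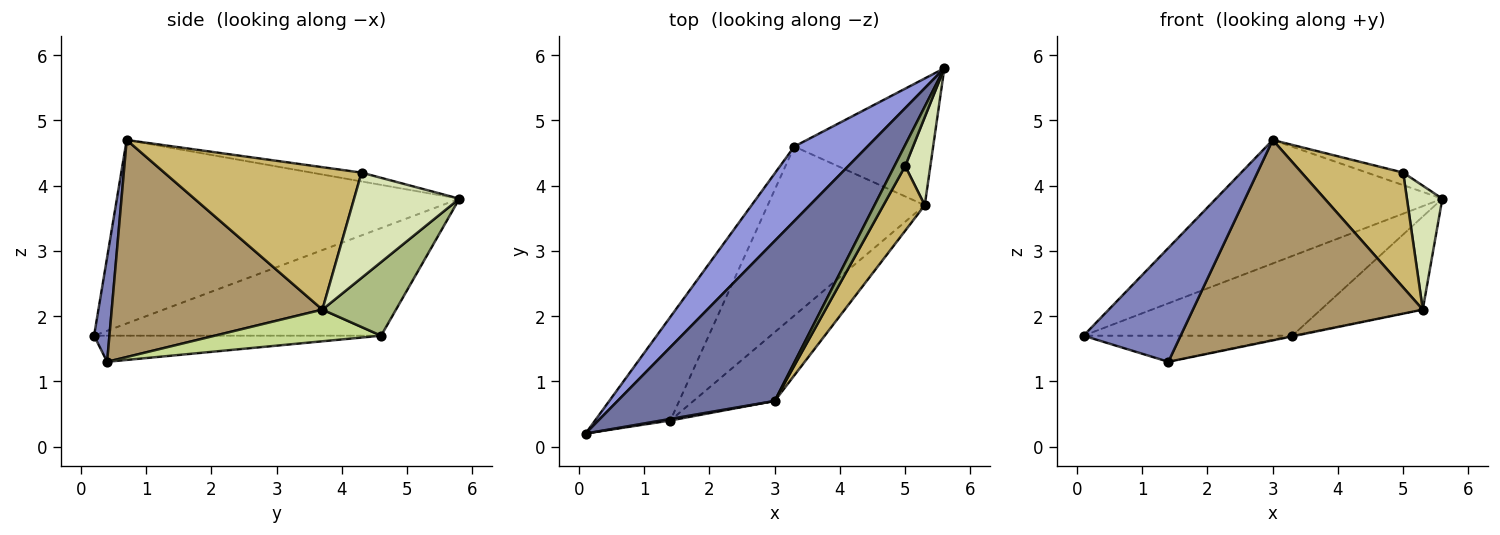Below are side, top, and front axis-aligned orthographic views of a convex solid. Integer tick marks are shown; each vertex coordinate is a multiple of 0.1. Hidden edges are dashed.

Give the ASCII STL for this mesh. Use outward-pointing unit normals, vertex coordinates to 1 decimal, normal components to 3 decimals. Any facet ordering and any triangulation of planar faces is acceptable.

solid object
 facet normal -0.679 0.449 0.581
  outer loop
   vertex 3.0 0.7 4.7
   vertex 5.6 5.8 3.8
   vertex 0.1 0.2 1.7
  endloop
 endfacet
 facet normal 0.156 -0.988 0.014
  outer loop
   vertex 1.4 0.4 1.3
   vertex 3.0 0.7 4.7
   vertex 0.1 0.2 1.7
  endloop
 endfacet
 facet normal -0.709 0.515 0.482
  outer loop
   vertex 3.3 4.6 1.7
   vertex 0.1 0.2 1.7
   vertex 5.6 5.8 3.8
  endloop
 endfacet
 facet normal -0.318 0.232 -0.919
  outer loop
   vertex 3.3 4.6 1.7
   vertex 1.4 0.4 1.3
   vertex 0.1 0.2 1.7
  endloop
 endfacet
 facet normal -0.577 0.418 0.702
  outer loop
   vertex 5.0 4.3 4.2
   vertex 5.6 5.8 3.8
   vertex 3.0 0.7 4.7
  endloop
 endfacet
 facet normal 0.393 0.544 -0.741
  outer loop
   vertex 5.3 3.7 2.1
   vertex 3.3 4.6 1.7
   vertex 5.6 5.8 3.8
  endloop
 endfacet
 facet normal 0.198 0.004 -0.980
  outer loop
   vertex 5.3 3.7 2.1
   vertex 1.4 0.4 1.3
   vertex 3.3 4.6 1.7
  endloop
 endfacet
 facet normal 0.924 -0.311 0.221
  outer loop
   vertex 5.3 3.7 2.1
   vertex 5.6 5.8 3.8
   vertex 5.0 4.3 4.2
  endloop
 endfacet
 facet normal 0.655 -0.715 -0.245
  outer loop
   vertex 5.3 3.7 2.1
   vertex 3.0 0.7 4.7
   vertex 1.4 0.4 1.3
  endloop
 endfacet
 facet normal 0.861 -0.444 0.250
  outer loop
   vertex 5.3 3.7 2.1
   vertex 5.0 4.3 4.2
   vertex 3.0 0.7 4.7
  endloop
 endfacet
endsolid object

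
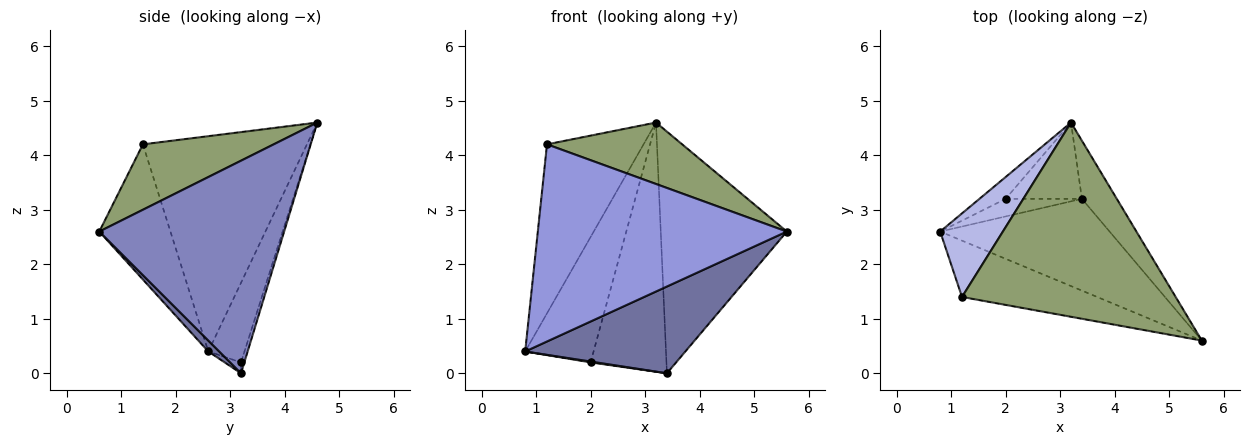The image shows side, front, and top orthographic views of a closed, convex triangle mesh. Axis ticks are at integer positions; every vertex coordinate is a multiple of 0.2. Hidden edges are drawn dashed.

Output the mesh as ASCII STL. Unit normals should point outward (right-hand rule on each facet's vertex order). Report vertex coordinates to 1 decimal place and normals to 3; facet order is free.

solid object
 facet normal 0.047 -0.686 -0.726
  outer loop
   vertex 3.4 3.2 0.0
   vertex 5.6 0.6 2.6
   vertex 0.8 2.6 0.4
  endloop
 endfacet
 facet normal 0.819 0.558 -0.134
  outer loop
   vertex 3.4 3.2 0.0
   vertex 3.2 4.6 4.6
   vertex 5.6 0.6 2.6
  endloop
 endfacet
 facet normal -0.265 -0.927 -0.265
  outer loop
   vertex 1.2 1.4 4.2
   vertex 0.8 2.6 0.4
   vertex 5.6 0.6 2.6
  endloop
 endfacet
 facet normal -0.836 0.492 0.243
  outer loop
   vertex 1.2 1.4 4.2
   vertex 3.2 4.6 4.6
   vertex 0.8 2.6 0.4
  endloop
 endfacet
 facet normal 0.280 -0.290 0.915
  outer loop
   vertex 1.2 1.4 4.2
   vertex 5.6 0.6 2.6
   vertex 3.2 4.6 4.6
  endloop
 endfacet
 facet normal -0.462 0.874 -0.152
  outer loop
   vertex 2.0 3.2 0.2
   vertex 0.8 2.6 0.4
   vertex 3.2 4.6 4.6
  endloop
 endfacet
 facet normal -0.141 -0.047 -0.989
  outer loop
   vertex 2.0 3.2 0.2
   vertex 3.4 3.2 0.0
   vertex 0.8 2.6 0.4
  endloop
 endfacet
 facet normal -0.042 0.955 -0.293
  outer loop
   vertex 2.0 3.2 0.2
   vertex 3.2 4.6 4.6
   vertex 3.4 3.2 0.0
  endloop
 endfacet
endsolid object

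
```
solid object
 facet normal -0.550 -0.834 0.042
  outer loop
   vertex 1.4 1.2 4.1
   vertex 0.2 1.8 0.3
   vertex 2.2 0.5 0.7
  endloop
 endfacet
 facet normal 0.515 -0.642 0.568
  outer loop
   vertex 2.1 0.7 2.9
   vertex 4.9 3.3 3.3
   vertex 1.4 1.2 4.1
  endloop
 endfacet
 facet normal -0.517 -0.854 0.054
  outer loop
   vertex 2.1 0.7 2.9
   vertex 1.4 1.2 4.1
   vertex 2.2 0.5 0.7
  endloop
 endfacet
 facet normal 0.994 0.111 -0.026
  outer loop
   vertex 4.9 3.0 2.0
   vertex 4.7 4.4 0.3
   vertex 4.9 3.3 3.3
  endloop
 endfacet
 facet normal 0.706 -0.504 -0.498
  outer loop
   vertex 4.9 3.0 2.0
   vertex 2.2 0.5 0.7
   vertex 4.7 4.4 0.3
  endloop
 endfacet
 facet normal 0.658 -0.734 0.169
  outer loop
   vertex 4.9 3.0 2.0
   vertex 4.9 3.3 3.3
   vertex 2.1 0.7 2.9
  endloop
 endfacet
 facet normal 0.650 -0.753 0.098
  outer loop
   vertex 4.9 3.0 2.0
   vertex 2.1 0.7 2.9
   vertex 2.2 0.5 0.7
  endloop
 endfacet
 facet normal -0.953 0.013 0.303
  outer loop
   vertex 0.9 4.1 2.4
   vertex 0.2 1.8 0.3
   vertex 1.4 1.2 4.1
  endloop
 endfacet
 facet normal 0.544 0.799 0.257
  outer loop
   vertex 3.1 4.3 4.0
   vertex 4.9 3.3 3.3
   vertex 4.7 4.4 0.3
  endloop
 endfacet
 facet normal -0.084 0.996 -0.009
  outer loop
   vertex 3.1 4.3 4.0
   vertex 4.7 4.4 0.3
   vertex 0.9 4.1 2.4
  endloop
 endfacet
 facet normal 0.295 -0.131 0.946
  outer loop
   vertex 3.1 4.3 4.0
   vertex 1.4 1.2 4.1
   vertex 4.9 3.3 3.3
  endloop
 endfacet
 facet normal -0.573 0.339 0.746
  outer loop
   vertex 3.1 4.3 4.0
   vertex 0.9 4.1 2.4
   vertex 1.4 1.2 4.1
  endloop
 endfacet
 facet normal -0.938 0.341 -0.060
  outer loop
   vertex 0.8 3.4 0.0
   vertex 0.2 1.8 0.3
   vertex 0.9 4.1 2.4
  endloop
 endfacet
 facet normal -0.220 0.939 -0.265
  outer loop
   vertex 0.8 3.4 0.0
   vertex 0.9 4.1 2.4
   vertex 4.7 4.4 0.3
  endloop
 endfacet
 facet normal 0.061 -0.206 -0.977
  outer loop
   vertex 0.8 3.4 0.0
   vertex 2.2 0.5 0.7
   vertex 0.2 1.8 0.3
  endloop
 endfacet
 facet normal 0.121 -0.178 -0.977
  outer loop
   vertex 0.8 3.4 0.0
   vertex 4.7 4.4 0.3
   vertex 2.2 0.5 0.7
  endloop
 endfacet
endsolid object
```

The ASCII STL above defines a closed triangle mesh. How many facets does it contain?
16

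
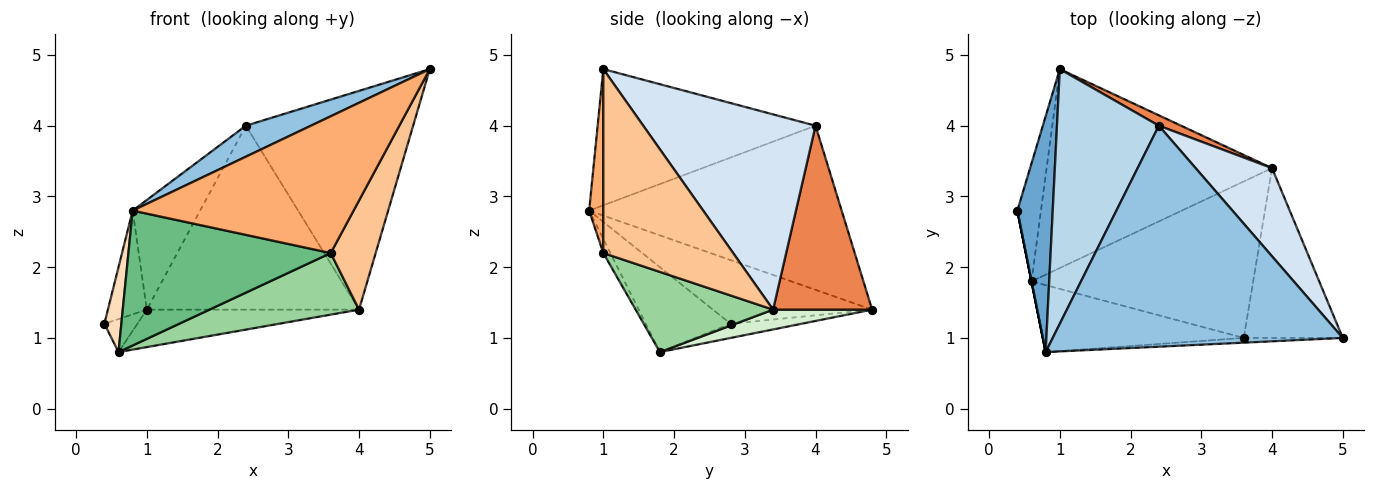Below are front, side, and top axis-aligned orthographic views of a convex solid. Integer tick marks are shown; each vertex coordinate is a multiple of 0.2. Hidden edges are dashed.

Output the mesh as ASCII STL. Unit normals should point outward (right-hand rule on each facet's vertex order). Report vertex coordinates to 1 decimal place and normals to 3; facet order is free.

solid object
 facet normal -0.855 0.209 0.475
  outer loop
   vertex 0.8 0.8 2.8
   vertex 1.0 4.8 1.4
   vertex 0.4 2.8 1.2
  endloop
 endfacet
 facet normal -0.422 -0.126 0.898
  outer loop
   vertex 2.4 4.0 4.0
   vertex 0.8 0.8 2.8
   vertex 5.0 1.0 4.8
  endloop
 endfacet
 facet normal -0.829 0.221 0.514
  outer loop
   vertex 2.4 4.0 4.0
   vertex 1.0 4.8 1.4
   vertex 0.8 0.8 2.8
  endloop
 endfacet
 facet normal 0.691 0.671 0.270
  outer loop
   vertex 2.4 4.0 4.0
   vertex 5.0 1.0 4.8
   vertex 4.0 3.4 1.4
  endloop
 endfacet
 facet normal 0.422 0.905 0.051
  outer loop
   vertex 2.4 4.0 4.0
   vertex 4.0 3.4 1.4
   vertex 1.0 4.8 1.4
  endloop
 endfacet
 facet normal 0.064 -0.997 -0.034
  outer loop
   vertex 3.6 1.0 2.2
   vertex 5.0 1.0 4.8
   vertex 0.8 0.8 2.8
  endloop
 endfacet
 facet normal 0.842 -0.292 -0.454
  outer loop
   vertex 3.6 1.0 2.2
   vertex 4.0 3.4 1.4
   vertex 5.0 1.0 4.8
  endloop
 endfacet
 facet normal -0.981 -0.196 0.000
  outer loop
   vertex 0.6 1.8 0.8
   vertex 0.8 0.8 2.8
   vertex 0.4 2.8 1.2
  endloop
 endfacet
 facet normal -0.031 -0.895 -0.444
  outer loop
   vertex 0.6 1.8 0.8
   vertex 3.6 1.0 2.2
   vertex 0.8 0.8 2.8
  endloop
 endfacet
 facet normal 0.319 -0.347 -0.882
  outer loop
   vertex 0.6 1.8 0.8
   vertex 4.0 3.4 1.4
   vertex 3.6 1.0 2.2
  endloop
 endfacet
 facet normal -0.500 0.233 -0.834
  outer loop
   vertex 0.6 1.8 0.8
   vertex 0.4 2.8 1.2
   vertex 1.0 4.8 1.4
  endloop
 endfacet
 facet normal 0.086 0.184 -0.979
  outer loop
   vertex 0.6 1.8 0.8
   vertex 1.0 4.8 1.4
   vertex 4.0 3.4 1.4
  endloop
 endfacet
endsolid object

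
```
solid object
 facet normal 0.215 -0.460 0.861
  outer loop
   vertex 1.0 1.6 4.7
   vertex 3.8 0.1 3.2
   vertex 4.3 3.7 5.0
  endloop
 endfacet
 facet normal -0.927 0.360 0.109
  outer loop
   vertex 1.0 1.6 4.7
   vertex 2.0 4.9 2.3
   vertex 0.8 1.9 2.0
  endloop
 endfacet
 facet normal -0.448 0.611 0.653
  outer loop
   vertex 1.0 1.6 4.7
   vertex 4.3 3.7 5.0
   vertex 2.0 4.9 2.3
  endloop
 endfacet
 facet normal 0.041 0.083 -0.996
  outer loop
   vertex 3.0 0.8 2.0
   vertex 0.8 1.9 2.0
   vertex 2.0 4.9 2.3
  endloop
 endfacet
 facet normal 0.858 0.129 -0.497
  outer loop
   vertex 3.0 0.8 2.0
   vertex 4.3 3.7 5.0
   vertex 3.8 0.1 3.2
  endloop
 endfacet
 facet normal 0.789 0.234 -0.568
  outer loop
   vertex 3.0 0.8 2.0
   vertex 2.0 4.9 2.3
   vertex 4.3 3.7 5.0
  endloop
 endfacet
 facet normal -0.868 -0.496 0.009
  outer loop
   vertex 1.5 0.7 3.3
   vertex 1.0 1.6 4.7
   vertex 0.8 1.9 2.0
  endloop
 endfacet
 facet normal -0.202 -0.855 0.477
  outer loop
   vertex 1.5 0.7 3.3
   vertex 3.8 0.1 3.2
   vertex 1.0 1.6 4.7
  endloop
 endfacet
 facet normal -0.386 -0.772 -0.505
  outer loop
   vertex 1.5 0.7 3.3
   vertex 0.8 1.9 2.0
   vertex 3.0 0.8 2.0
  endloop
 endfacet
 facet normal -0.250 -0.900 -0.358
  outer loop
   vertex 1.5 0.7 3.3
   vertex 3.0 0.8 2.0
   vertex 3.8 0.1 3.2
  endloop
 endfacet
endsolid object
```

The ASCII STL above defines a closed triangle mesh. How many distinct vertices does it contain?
7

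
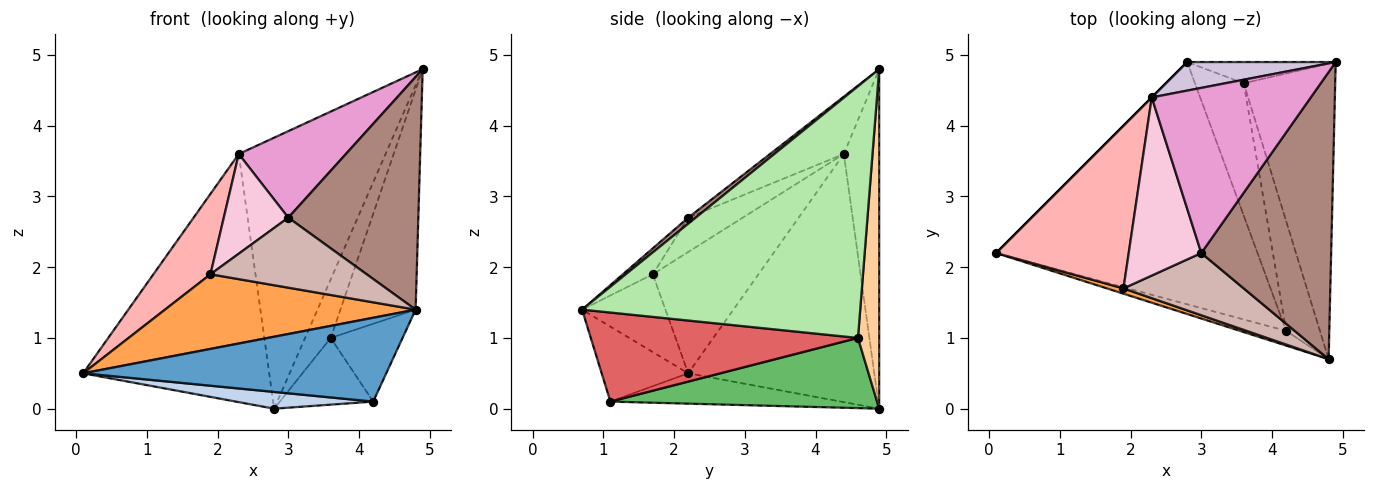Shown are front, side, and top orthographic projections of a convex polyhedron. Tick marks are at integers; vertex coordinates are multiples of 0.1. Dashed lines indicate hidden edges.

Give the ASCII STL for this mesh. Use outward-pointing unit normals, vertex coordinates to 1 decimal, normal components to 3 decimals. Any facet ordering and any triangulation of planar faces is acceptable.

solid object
 facet normal -0.271 -0.948 -0.167
  outer loop
   vertex 4.2 1.1 0.1
   vertex 4.8 0.7 1.4
   vertex 0.1 2.2 0.5
  endloop
 endfacet
 facet normal -0.115 -0.068 -0.991
  outer loop
   vertex 4.2 1.1 0.1
   vertex 0.1 2.2 0.5
   vertex 2.8 4.9 0.0
  endloop
 endfacet
 facet normal -0.315 -0.947 0.067
  outer loop
   vertex 1.9 1.7 1.9
   vertex 0.1 2.2 0.5
   vertex 4.8 0.7 1.4
  endloop
 endfacet
 facet normal 0.614 0.742 -0.269
  outer loop
   vertex 3.6 4.6 1.0
   vertex 2.8 4.9 0.0
   vertex 4.9 4.9 4.8
  endloop
 endfacet
 facet normal 0.789 0.276 -0.548
  outer loop
   vertex 3.6 4.6 1.0
   vertex 4.2 1.1 0.1
   vertex 2.8 4.9 0.0
  endloop
 endfacet
 facet normal 0.911 0.246 -0.331
  outer loop
   vertex 3.6 4.6 1.0
   vertex 4.9 4.9 4.8
   vertex 4.8 0.7 1.4
  endloop
 endfacet
 facet normal 0.907 0.244 -0.344
  outer loop
   vertex 3.6 4.6 1.0
   vertex 4.8 0.7 1.4
   vertex 4.2 1.1 0.1
  endloop
 endfacet
 facet normal -0.634 -0.342 0.693
  outer loop
   vertex 2.3 4.4 3.6
   vertex 0.1 2.2 0.5
   vertex 1.9 1.7 1.9
  endloop
 endfacet
 facet normal -0.707 0.707 0.000
  outer loop
   vertex 2.3 4.4 3.6
   vertex 2.8 4.9 0.0
   vertex 0.1 2.2 0.5
  endloop
 endfacet
 facet normal -0.233 0.967 0.102
  outer loop
   vertex 2.3 4.4 3.6
   vertex 4.9 4.9 4.8
   vertex 2.8 4.9 0.0
  endloop
 endfacet
 facet normal 0.036 -0.629 0.776
  outer loop
   vertex 3.0 2.2 2.7
   vertex 4.8 0.7 1.4
   vertex 4.9 4.9 4.8
  endloop
 endfacet
 facet normal -0.142 -0.740 0.657
  outer loop
   vertex 3.0 2.2 2.7
   vertex 1.9 1.7 1.9
   vertex 4.8 0.7 1.4
  endloop
 endfacet
 facet normal -0.304 -0.442 0.844
  outer loop
   vertex 3.0 2.2 2.7
   vertex 4.9 4.9 4.8
   vertex 2.3 4.4 3.6
  endloop
 endfacet
 facet normal -0.381 -0.451 0.807
  outer loop
   vertex 3.0 2.2 2.7
   vertex 2.3 4.4 3.6
   vertex 1.9 1.7 1.9
  endloop
 endfacet
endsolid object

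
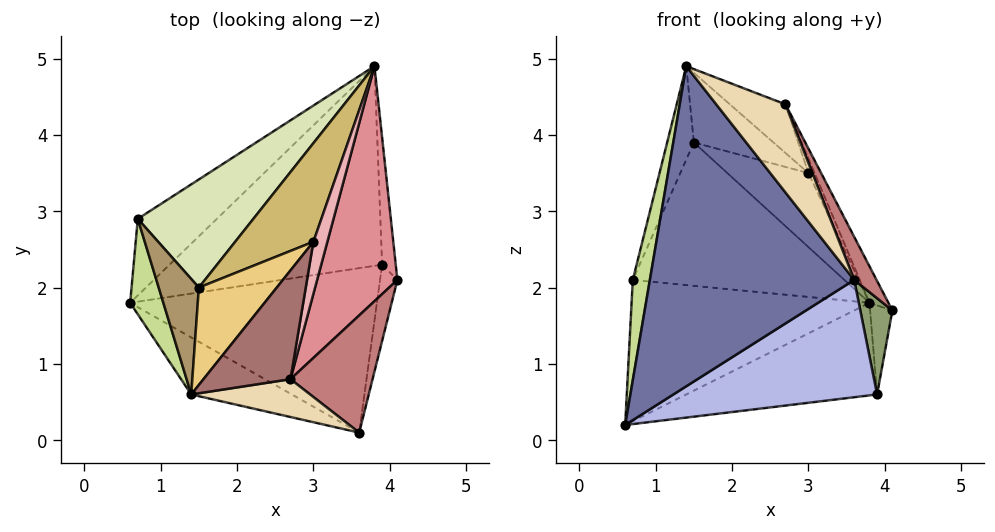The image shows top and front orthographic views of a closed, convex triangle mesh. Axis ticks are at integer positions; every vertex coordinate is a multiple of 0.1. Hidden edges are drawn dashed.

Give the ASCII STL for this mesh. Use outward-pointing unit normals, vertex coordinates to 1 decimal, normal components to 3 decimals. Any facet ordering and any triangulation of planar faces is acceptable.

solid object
 facet normal -0.408 -0.899 -0.160
  outer loop
   vertex 3.6 0.1 2.1
   vertex 1.4 0.6 4.9
   vertex 0.6 1.8 0.2
  endloop
 endfacet
 facet normal 0.046 0.420 -0.906
  outer loop
   vertex 3.9 2.3 0.6
   vertex 0.6 1.8 0.2
   vertex 3.8 4.9 1.8
  endloop
 endfacet
 facet normal 0.981 0.111 -0.158
  outer loop
   vertex 3.9 2.3 0.6
   vertex 3.8 4.9 1.8
   vertex 4.1 2.1 1.7
  endloop
 endfacet
 facet normal 0.183 -0.571 -0.800
  outer loop
   vertex 3.9 2.3 0.6
   vertex 3.6 0.1 2.1
   vertex 0.6 1.8 0.2
  endloop
 endfacet
 facet normal 0.935 -0.278 -0.221
  outer loop
   vertex 3.9 2.3 0.6
   vertex 4.1 2.1 1.7
   vertex 3.6 0.1 2.1
  endloop
 endfacet
 facet normal -0.523 0.749 -0.406
  outer loop
   vertex 0.7 2.9 2.1
   vertex 3.8 4.9 1.8
   vertex 0.6 1.8 0.2
  endloop
 endfacet
 facet normal -0.982 -0.138 0.132
  outer loop
   vertex 0.7 2.9 2.1
   vertex 0.6 1.8 0.2
   vertex 1.4 0.6 4.9
  endloop
 endfacet
 facet normal -0.415 0.726 0.548
  outer loop
   vertex 1.5 2.0 3.9
   vertex 3.8 4.9 1.8
   vertex 0.7 2.9 2.1
  endloop
 endfacet
 facet normal -0.721 0.436 0.539
  outer loop
   vertex 1.5 2.0 3.9
   vertex 0.7 2.9 2.1
   vertex 1.4 0.6 4.9
  endloop
 endfacet
 facet normal -0.027 0.600 0.799
  outer loop
   vertex 1.5 2.0 3.9
   vertex 3.0 2.6 3.5
   vertex 3.8 4.9 1.8
  endloop
 endfacet
 facet normal -0.016 0.582 0.813
  outer loop
   vertex 1.5 2.0 3.9
   vertex 1.4 0.6 4.9
   vertex 3.0 2.6 3.5
  endloop
 endfacet
 facet normal 0.281 -0.882 0.378
  outer loop
   vertex 2.7 0.8 4.4
   vertex 1.4 0.6 4.9
   vertex 3.6 0.1 2.1
  endloop
 endfacet
 facet normal 0.277 0.392 0.877
  outer loop
   vertex 2.7 0.8 4.4
   vertex 3.0 2.6 3.5
   vertex 1.4 0.6 4.9
  endloop
 endfacet
 facet normal 0.905 -0.147 0.399
  outer loop
   vertex 2.7 0.8 4.4
   vertex 3.6 0.1 2.1
   vertex 4.1 2.1 1.7
  endloop
 endfacet
 facet normal 0.870 0.076 0.488
  outer loop
   vertex 2.7 0.8 4.4
   vertex 4.1 2.1 1.7
   vertex 3.8 4.9 1.8
  endloop
 endfacet
 facet normal 0.786 0.167 0.595
  outer loop
   vertex 2.7 0.8 4.4
   vertex 3.8 4.9 1.8
   vertex 3.0 2.6 3.5
  endloop
 endfacet
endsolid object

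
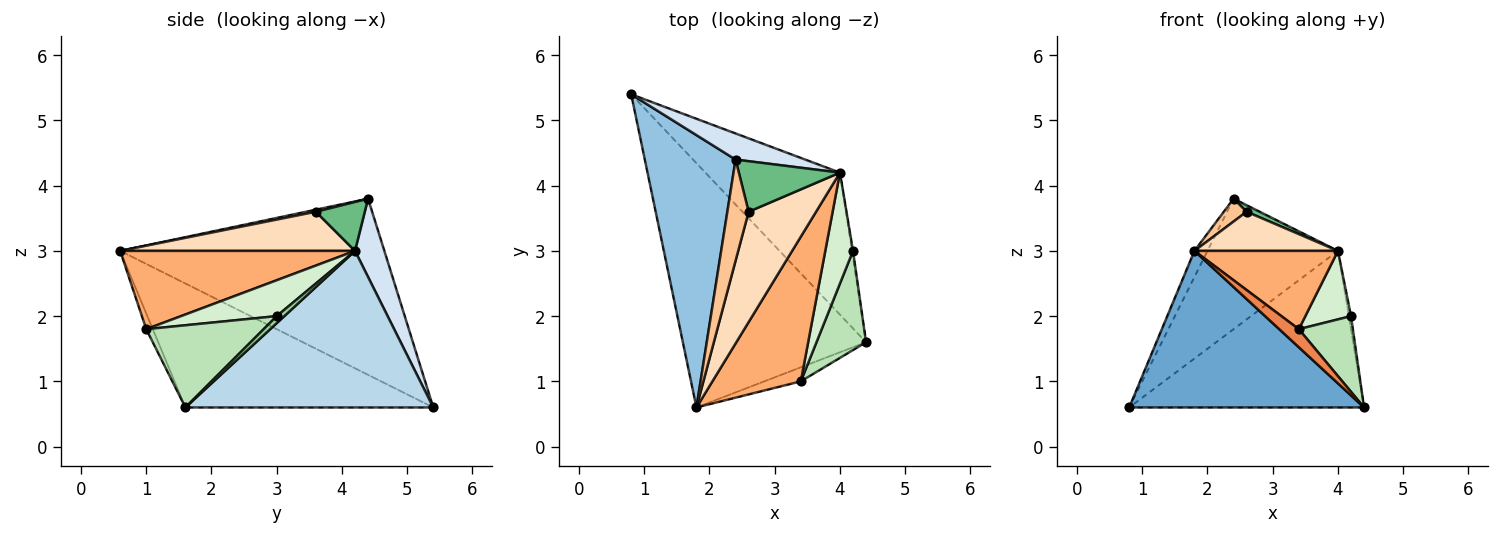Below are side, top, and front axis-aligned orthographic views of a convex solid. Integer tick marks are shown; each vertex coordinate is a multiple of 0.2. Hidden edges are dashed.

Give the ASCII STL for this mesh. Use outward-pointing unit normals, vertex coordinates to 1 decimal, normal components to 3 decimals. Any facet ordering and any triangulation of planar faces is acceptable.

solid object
 facet normal -0.495 -0.469 -0.732
  outer loop
   vertex 1.8 0.6 3.0
   vertex 0.8 5.4 0.6
   vertex 4.4 1.6 0.6
  endloop
 endfacet
 facet normal -0.888 0.044 0.458
  outer loop
   vertex 2.4 4.4 3.8
   vertex 0.8 5.4 0.6
   vertex 1.8 0.6 3.0
  endloop
 endfacet
 facet normal 0.616 0.583 -0.529
  outer loop
   vertex 4.0 4.2 3.0
   vertex 4.4 1.6 0.6
   vertex 0.8 5.4 0.6
  endloop
 endfacet
 facet normal 0.215 0.958 0.192
  outer loop
   vertex 4.0 4.2 3.0
   vertex 0.8 5.4 0.6
   vertex 2.4 4.4 3.8
  endloop
 endfacet
 facet normal -0.254 -0.763 -0.594
  outer loop
   vertex 3.4 1.0 1.8
   vertex 1.8 0.6 3.0
   vertex 4.4 1.6 0.6
  endloop
 endfacet
 facet normal 0.614 -0.375 0.694
  outer loop
   vertex 3.4 1.0 1.8
   vertex 4.0 4.2 3.0
   vertex 1.8 0.6 3.0
  endloop
 endfacet
 facet normal 0.094 -0.219 0.971
  outer loop
   vertex 2.6 3.6 3.6
   vertex 2.4 4.4 3.8
   vertex 1.8 0.6 3.0
  endloop
 endfacet
 facet normal 0.480 -0.293 0.827
  outer loop
   vertex 2.6 3.6 3.6
   vertex 1.8 0.6 3.0
   vertex 4.0 4.2 3.0
  endloop
 endfacet
 facet normal 0.433 -0.115 0.894
  outer loop
   vertex 2.6 3.6 3.6
   vertex 4.0 4.2 3.0
   vertex 2.4 4.4 3.8
  endloop
 endfacet
 facet normal 0.953 0.272 -0.136
  outer loop
   vertex 4.2 3.0 2.0
   vertex 4.4 1.6 0.6
   vertex 4.0 4.2 3.0
  endloop
 endfacet
 facet normal 0.797 -0.367 0.481
  outer loop
   vertex 4.2 3.0 2.0
   vertex 3.4 1.0 1.8
   vertex 4.4 1.6 0.6
  endloop
 endfacet
 facet normal 0.740 -0.353 0.572
  outer loop
   vertex 4.2 3.0 2.0
   vertex 4.0 4.2 3.0
   vertex 3.4 1.0 1.8
  endloop
 endfacet
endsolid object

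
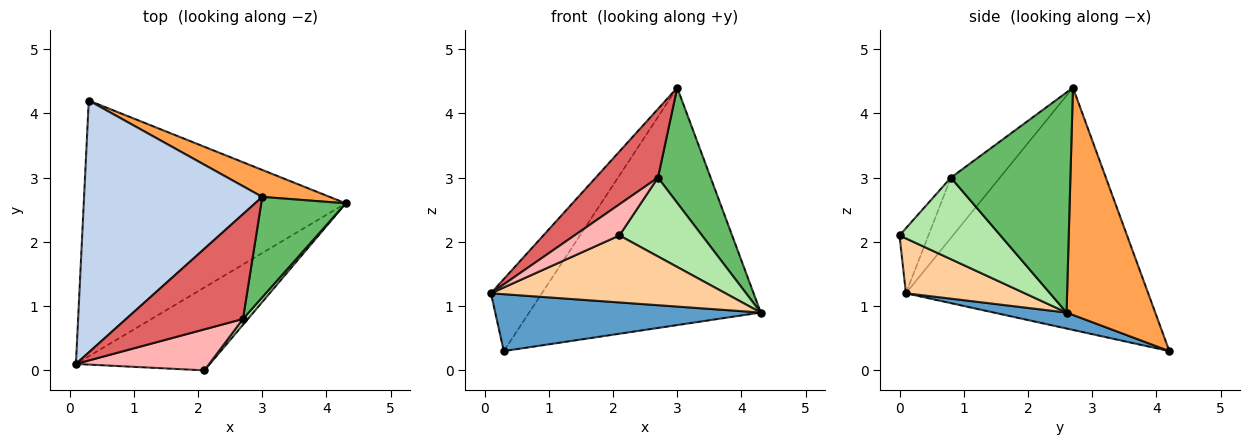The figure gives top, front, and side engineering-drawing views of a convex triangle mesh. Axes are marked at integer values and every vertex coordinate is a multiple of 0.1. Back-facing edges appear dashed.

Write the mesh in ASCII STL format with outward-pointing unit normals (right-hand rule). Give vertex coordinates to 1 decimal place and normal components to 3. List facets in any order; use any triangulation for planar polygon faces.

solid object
 facet normal 0.059 -0.217 -0.974
  outer loop
   vertex 0.3 4.2 0.3
   vertex 4.3 2.6 0.9
   vertex 0.1 0.1 1.2
  endloop
 endfacet
 facet normal -0.794 0.167 0.584
  outer loop
   vertex 3.0 2.7 4.4
   vertex 0.3 4.2 0.3
   vertex 0.1 0.1 1.2
  endloop
 endfacet
 facet normal 0.356 0.929 0.106
  outer loop
   vertex 3.0 2.7 4.4
   vertex 4.3 2.6 0.9
   vertex 0.3 4.2 0.3
  endloop
 endfacet
 facet normal 0.304 -0.599 -0.741
  outer loop
   vertex 2.1 0.0 2.1
   vertex 0.1 0.1 1.2
   vertex 4.3 2.6 0.9
  endloop
 endfacet
 facet normal 0.863 -0.381 0.332
  outer loop
   vertex 2.7 0.8 3.0
   vertex 4.3 2.6 0.9
   vertex 3.0 2.7 4.4
  endloop
 endfacet
 facet normal 0.773 -0.633 0.047
  outer loop
   vertex 2.7 0.8 3.0
   vertex 2.1 0.0 2.1
   vertex 4.3 2.6 0.9
  endloop
 endfacet
 facet normal -0.396 -0.503 0.768
  outer loop
   vertex 2.7 0.8 3.0
   vertex 3.0 2.7 4.4
   vertex 0.1 0.1 1.2
  endloop
 endfacet
 facet normal -0.362 -0.564 0.742
  outer loop
   vertex 2.7 0.8 3.0
   vertex 0.1 0.1 1.2
   vertex 2.1 0.0 2.1
  endloop
 endfacet
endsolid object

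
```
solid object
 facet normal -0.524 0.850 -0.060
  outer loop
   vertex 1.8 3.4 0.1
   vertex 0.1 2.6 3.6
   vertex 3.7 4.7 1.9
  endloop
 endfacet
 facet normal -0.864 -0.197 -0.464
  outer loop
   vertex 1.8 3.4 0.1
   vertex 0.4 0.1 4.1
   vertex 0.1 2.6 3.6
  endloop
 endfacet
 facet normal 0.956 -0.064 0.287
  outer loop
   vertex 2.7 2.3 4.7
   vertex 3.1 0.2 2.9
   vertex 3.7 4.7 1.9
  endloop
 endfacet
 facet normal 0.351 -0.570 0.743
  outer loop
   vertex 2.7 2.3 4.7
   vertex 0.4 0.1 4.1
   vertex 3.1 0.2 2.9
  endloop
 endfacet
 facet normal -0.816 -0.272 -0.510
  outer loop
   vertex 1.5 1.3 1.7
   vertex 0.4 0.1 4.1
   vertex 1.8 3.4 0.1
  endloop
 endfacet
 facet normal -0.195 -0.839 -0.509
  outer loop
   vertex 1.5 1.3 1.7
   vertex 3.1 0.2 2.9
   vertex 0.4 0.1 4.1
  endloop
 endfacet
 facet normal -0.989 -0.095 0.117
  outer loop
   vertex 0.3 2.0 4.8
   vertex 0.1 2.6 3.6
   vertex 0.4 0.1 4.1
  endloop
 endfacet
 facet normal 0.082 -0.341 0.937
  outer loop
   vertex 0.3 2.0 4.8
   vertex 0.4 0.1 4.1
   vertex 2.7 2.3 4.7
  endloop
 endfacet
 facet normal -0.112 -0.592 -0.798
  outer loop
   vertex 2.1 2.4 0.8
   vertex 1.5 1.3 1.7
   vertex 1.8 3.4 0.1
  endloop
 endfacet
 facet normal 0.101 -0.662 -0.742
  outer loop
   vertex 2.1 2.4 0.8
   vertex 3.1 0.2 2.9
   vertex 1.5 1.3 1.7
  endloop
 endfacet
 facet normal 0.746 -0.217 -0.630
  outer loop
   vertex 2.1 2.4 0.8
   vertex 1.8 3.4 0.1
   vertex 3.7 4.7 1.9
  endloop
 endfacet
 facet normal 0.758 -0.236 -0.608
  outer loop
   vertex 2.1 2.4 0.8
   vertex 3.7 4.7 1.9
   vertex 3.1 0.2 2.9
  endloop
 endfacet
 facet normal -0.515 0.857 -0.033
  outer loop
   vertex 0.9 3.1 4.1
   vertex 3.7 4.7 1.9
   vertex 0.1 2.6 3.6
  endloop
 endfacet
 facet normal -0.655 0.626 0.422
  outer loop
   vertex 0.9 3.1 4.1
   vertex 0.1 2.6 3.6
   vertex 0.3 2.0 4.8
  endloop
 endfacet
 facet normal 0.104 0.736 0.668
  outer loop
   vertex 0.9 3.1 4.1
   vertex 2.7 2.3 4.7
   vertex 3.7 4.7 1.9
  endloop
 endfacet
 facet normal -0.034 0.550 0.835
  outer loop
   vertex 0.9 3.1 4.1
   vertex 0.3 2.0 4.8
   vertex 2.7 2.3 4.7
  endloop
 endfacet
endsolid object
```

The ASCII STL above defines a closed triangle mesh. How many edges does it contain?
24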